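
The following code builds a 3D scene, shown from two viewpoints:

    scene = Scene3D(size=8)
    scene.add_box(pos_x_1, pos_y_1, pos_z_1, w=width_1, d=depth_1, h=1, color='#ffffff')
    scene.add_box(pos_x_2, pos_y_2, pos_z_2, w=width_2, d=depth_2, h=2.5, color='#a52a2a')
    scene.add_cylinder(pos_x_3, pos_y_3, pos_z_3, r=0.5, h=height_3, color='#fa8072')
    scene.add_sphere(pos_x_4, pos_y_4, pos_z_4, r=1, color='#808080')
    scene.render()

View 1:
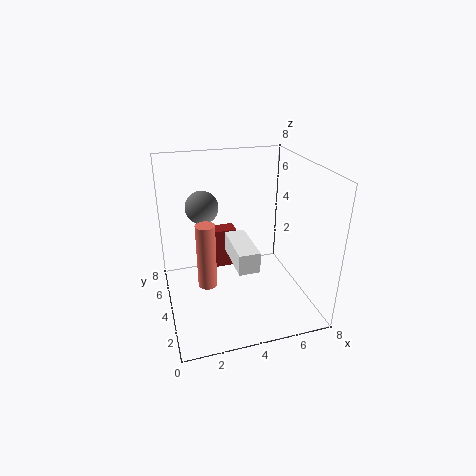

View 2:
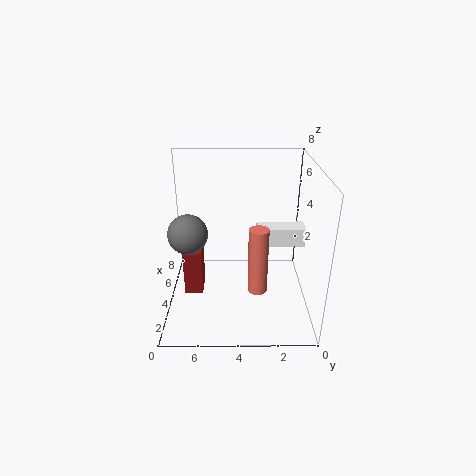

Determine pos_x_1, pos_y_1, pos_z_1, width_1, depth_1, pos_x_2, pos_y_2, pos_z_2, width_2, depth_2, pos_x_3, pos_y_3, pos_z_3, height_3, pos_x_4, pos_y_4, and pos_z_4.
pos_x_1 = 3; pos_y_1 = 0.5; pos_z_1 = 4; width_1 = 1; depth_1 = 2.5; pos_x_2 = 3; pos_y_2 = 6; pos_z_2 = 1; width_2 = 1.5; depth_2 = 1; pos_x_3 = 2; pos_y_3 = 3; pos_z_3 = 2; height_3 = 3.5; pos_x_4 = 2.5; pos_y_4 = 6.5; pos_z_4 = 5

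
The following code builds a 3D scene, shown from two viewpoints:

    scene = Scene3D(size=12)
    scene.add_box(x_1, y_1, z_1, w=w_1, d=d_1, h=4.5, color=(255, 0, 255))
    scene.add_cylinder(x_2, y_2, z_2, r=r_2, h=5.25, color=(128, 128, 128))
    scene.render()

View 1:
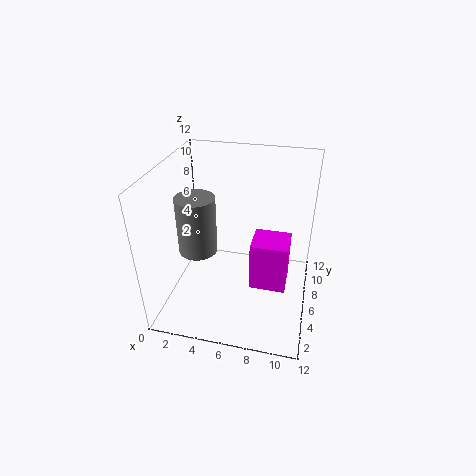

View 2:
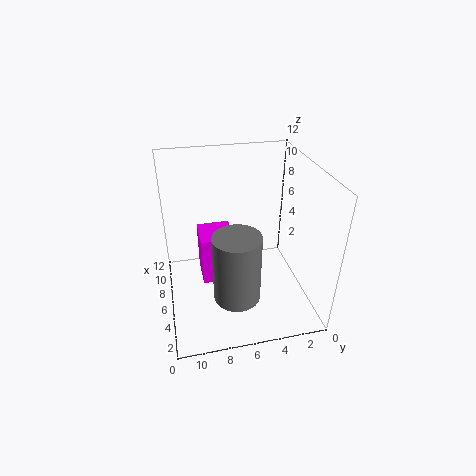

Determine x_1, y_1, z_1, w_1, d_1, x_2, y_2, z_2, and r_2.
x_1 = 7
y_1 = 6
z_1 = 0.75
w_1 = 3.25
d_1 = 3
x_2 = 2
y_2 = 7
z_2 = 3.5
r_2 = 1.75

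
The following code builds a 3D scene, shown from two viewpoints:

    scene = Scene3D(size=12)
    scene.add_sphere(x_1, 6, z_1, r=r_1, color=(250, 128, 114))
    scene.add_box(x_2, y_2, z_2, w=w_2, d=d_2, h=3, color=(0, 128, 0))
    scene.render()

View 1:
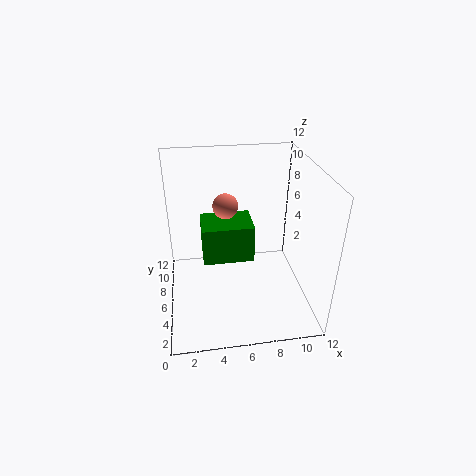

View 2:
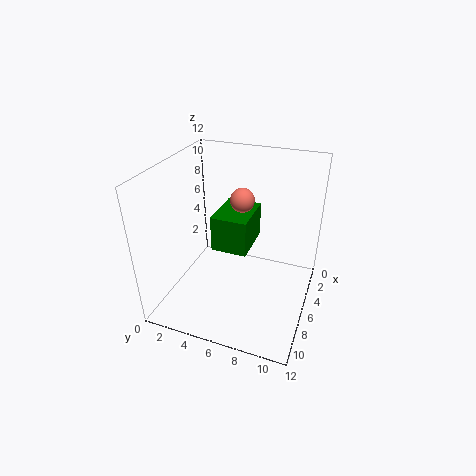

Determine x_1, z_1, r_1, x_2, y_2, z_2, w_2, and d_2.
x_1 = 5; z_1 = 9; r_1 = 1; x_2 = 3; y_2 = 4; z_2 = 5; w_2 = 4; d_2 = 3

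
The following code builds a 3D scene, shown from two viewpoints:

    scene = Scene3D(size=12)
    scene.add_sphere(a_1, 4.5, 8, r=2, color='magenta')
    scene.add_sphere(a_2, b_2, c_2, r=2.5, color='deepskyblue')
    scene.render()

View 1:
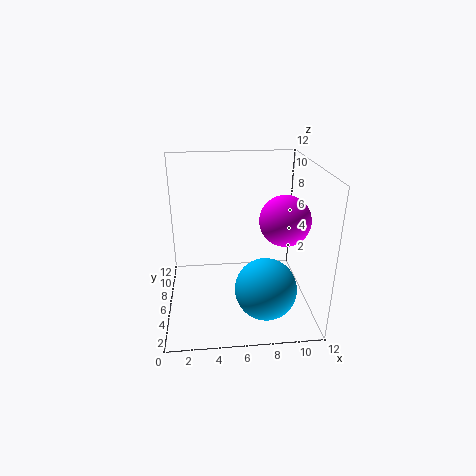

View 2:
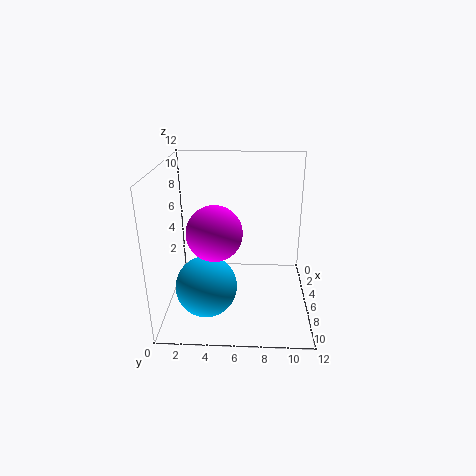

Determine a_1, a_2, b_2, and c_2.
a_1 = 9.5; a_2 = 8; b_2 = 3.5; c_2 = 2.5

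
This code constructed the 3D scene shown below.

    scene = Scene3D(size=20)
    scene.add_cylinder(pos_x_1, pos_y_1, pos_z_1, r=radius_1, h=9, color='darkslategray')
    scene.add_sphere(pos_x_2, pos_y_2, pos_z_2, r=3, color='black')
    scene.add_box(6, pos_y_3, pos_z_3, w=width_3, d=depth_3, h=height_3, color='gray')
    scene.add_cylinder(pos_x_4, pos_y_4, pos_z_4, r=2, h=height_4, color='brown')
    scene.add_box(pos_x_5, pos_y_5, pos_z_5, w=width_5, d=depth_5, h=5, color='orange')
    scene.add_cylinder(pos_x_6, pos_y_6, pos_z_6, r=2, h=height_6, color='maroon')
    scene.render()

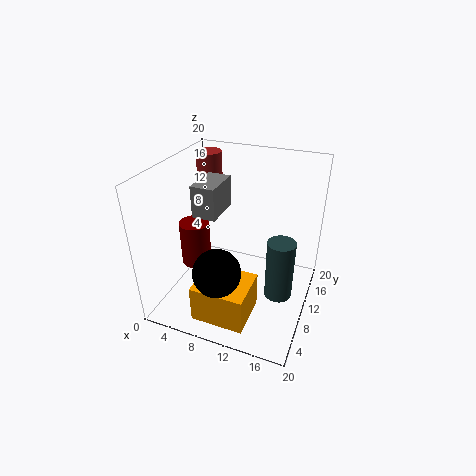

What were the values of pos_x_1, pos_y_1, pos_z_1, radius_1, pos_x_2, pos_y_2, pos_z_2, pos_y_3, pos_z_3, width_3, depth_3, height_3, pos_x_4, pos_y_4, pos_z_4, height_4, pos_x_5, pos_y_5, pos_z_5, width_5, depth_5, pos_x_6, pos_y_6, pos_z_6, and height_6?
pos_x_1 = 16
pos_y_1 = 11
pos_z_1 = 1
radius_1 = 2
pos_x_2 = 10
pos_y_2 = 3
pos_z_2 = 9
pos_y_3 = 5
pos_z_3 = 15
width_3 = 3
depth_3 = 5
height_3 = 4
pos_x_4 = 2
pos_y_4 = 18
pos_z_4 = 12
height_4 = 7
pos_x_5 = 7
pos_y_5 = 1
pos_z_5 = 2
width_5 = 7
depth_5 = 6
pos_x_6 = 5
pos_y_6 = 7
pos_z_6 = 7
height_6 = 6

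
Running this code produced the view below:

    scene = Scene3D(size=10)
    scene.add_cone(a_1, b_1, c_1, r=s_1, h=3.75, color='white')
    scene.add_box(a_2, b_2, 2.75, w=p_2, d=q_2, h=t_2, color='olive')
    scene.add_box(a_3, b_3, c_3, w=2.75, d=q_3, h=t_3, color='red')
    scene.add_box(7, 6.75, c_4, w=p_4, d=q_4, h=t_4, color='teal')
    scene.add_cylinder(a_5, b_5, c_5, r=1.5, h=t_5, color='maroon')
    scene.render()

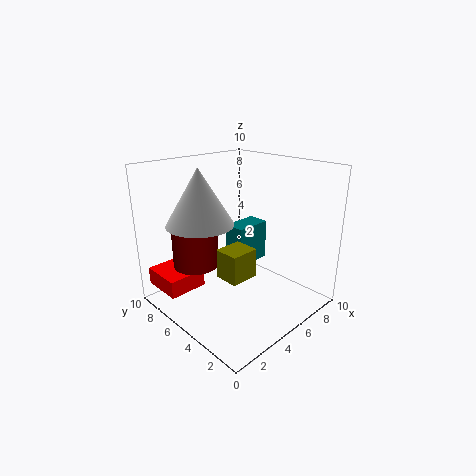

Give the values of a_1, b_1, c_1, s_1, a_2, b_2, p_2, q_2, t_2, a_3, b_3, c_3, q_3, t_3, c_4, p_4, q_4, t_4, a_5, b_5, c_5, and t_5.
a_1 = 2.75, b_1 = 6.25, c_1 = 6.25, s_1 = 2.25, a_2 = 3, b_2 = 3.25, p_2 = 2, q_2 = 1.75, t_2 = 2, a_3 = 0.5, b_3 = 6.75, c_3 = 1.25, q_3 = 3, t_3 = 1.25, c_4 = 1.25, p_4 = 3, q_4 = 1.75, t_4 = 3.25, a_5 = 2.25, b_5 = 6.25, c_5 = 3.5, t_5 = 2.75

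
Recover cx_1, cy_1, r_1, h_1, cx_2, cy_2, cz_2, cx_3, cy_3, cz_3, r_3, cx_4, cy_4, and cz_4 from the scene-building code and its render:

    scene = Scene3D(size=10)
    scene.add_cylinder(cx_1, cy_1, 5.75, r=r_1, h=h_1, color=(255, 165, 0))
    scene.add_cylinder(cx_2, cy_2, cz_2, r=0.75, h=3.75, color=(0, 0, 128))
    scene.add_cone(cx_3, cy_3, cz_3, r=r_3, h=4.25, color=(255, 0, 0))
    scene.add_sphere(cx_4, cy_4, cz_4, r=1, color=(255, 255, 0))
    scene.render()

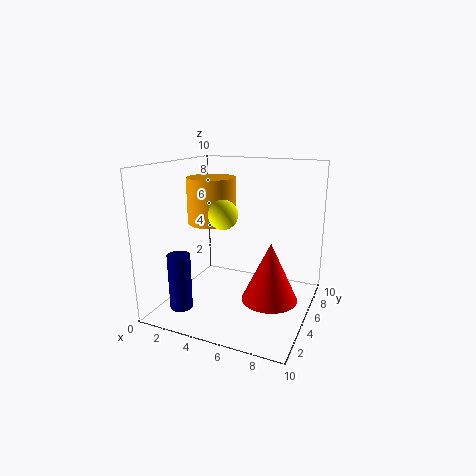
cx_1 = 2.75; cy_1 = 5.5; r_1 = 1.75; h_1 = 3.25; cx_2 = 2.25; cy_2 = 1.75; cz_2 = 0.75; cx_3 = 7.25; cy_3 = 5.5; cz_3 = 0.5; r_3 = 2; cx_4 = 4.25; cy_4 = 4.25; cz_4 = 6.75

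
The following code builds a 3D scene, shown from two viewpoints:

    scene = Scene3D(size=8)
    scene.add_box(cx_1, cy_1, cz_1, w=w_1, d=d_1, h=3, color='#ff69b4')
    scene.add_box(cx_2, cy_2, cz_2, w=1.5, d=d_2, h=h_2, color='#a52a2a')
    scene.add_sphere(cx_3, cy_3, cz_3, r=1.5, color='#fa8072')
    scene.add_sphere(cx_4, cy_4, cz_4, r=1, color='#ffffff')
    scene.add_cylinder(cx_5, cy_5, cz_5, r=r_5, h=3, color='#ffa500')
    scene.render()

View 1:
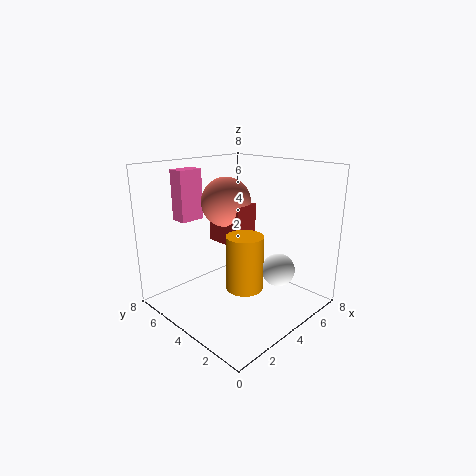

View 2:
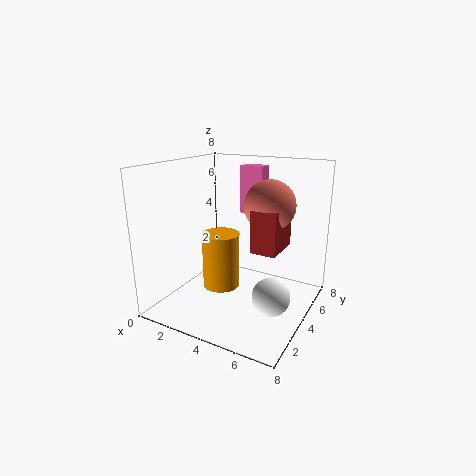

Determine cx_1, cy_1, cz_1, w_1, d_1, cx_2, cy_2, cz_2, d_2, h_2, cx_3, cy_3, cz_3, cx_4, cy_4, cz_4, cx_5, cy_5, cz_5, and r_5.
cx_1 = 2.5
cy_1 = 7
cz_1 = 4.5
w_1 = 1.5
d_1 = 1
cx_2 = 4.5
cy_2 = 4.5
cz_2 = 3
d_2 = 2.5
h_2 = 2.5
cx_3 = 5
cy_3 = 6
cz_3 = 5.5
cx_4 = 6.5
cy_4 = 3
cz_4 = 1.5
cx_5 = 3.5
cy_5 = 3
cz_5 = 1.5
r_5 = 1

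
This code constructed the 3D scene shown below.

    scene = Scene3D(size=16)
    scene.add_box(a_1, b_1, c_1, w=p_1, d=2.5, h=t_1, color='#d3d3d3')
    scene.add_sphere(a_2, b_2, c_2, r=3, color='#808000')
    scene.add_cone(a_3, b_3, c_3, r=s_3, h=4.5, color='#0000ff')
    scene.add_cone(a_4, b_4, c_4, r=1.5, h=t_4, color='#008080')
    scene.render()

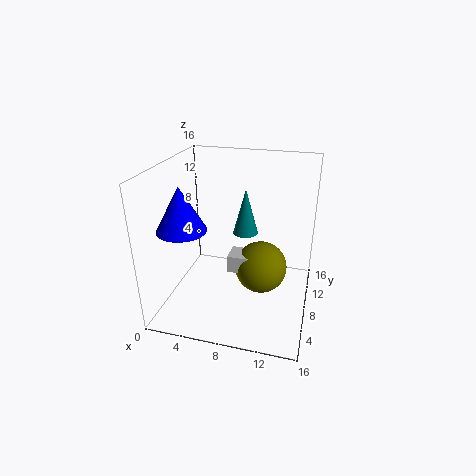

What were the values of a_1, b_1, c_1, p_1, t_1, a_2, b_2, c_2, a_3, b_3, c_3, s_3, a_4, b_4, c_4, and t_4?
a_1 = 7; b_1 = 7; c_1 = 4; p_1 = 2.5; t_1 = 2; a_2 = 10.5; b_2 = 9; c_2 = 4; a_3 = 3.5; b_3 = 3.5; c_3 = 10.5; s_3 = 2.5; a_4 = 8; b_4 = 11.5; c_4 = 7; t_4 = 5.5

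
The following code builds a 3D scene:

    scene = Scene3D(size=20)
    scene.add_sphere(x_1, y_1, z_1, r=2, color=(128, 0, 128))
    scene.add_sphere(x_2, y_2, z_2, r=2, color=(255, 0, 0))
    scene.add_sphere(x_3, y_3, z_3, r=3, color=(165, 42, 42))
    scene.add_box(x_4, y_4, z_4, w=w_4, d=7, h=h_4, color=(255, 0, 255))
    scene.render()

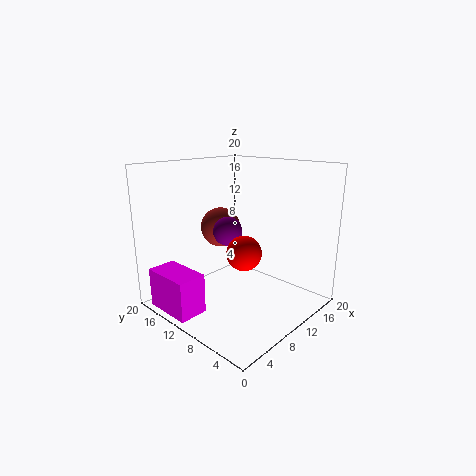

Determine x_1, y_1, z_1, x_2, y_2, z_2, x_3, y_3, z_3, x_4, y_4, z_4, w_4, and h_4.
x_1 = 9
y_1 = 11
z_1 = 11
x_2 = 4.5
y_2 = 4
z_2 = 11
x_3 = 12
y_3 = 15.5
z_3 = 10
x_4 = 0.5
y_4 = 11
z_4 = 0.5
w_4 = 4
h_4 = 5.5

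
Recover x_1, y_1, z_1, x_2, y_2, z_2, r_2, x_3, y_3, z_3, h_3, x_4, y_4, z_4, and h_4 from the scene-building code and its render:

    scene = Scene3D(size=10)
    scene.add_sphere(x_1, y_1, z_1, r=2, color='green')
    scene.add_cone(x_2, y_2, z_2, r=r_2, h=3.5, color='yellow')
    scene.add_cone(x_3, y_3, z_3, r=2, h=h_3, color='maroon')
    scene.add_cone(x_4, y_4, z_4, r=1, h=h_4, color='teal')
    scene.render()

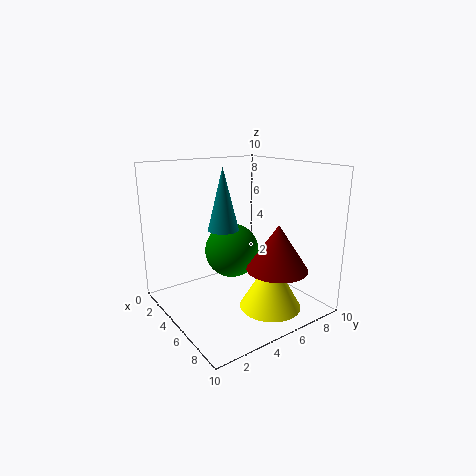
x_1 = 3.5
y_1 = 5.5
z_1 = 3.5
x_2 = 8
y_2 = 5.5
z_2 = 1
r_2 = 2
x_3 = 8
y_3 = 6
z_3 = 3.5
h_3 = 3
x_4 = 5.5
y_4 = 3.5
z_4 = 6
h_4 = 4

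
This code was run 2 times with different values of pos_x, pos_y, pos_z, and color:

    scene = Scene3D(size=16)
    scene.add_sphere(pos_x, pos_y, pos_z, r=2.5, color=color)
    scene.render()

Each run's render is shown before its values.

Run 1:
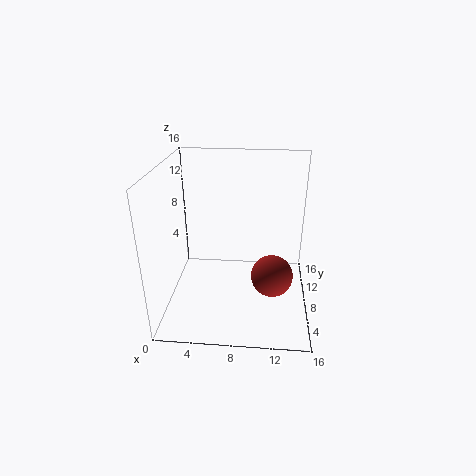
pos_x = 12
pos_y = 9
pos_z = 2.5
color = 'brown'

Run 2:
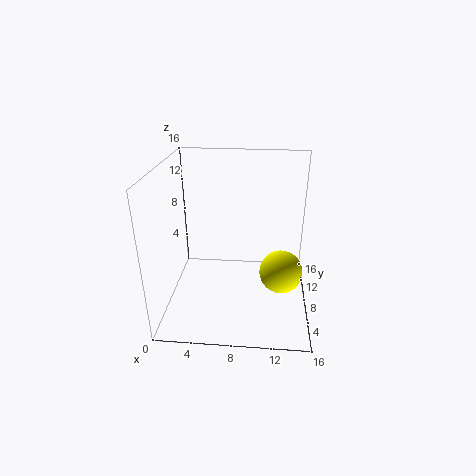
pos_x = 13
pos_y = 8.5
pos_z = 3.5
color = 'yellow'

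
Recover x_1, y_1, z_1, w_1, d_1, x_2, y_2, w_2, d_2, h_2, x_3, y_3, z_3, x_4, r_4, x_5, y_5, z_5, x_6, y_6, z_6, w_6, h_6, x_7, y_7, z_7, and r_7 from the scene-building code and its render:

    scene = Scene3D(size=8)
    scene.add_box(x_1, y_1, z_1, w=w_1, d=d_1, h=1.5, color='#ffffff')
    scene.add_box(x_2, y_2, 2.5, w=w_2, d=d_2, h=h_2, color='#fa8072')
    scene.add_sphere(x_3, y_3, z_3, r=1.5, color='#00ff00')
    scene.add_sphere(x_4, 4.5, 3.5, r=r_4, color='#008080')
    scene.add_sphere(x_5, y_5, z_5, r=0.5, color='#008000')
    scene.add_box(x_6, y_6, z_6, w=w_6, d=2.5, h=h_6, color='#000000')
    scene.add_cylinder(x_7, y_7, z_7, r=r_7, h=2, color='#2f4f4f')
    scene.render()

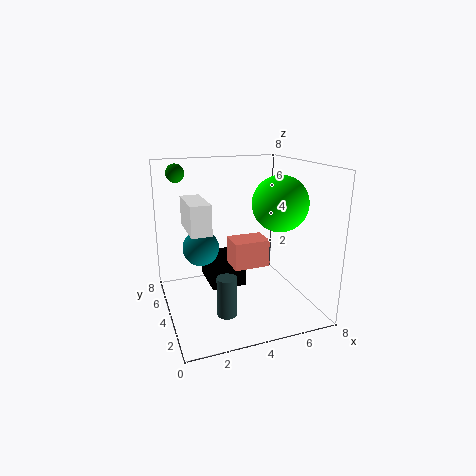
x_1 = 1; y_1 = 2; z_1 = 5; w_1 = 1; d_1 = 2.5; x_2 = 3.5; y_2 = 3; w_2 = 2; d_2 = 1.5; h_2 = 1.5; x_3 = 6; y_3 = 3; z_3 = 6; x_4 = 2; r_4 = 1; x_5 = 1; y_5 = 5.5; z_5 = 7.5; x_6 = 2.5; y_6 = 4; z_6 = 1; w_6 = 2; h_6 = 1.5; x_7 = 2.5; y_7 = 1.5; z_7 = 1; r_7 = 0.5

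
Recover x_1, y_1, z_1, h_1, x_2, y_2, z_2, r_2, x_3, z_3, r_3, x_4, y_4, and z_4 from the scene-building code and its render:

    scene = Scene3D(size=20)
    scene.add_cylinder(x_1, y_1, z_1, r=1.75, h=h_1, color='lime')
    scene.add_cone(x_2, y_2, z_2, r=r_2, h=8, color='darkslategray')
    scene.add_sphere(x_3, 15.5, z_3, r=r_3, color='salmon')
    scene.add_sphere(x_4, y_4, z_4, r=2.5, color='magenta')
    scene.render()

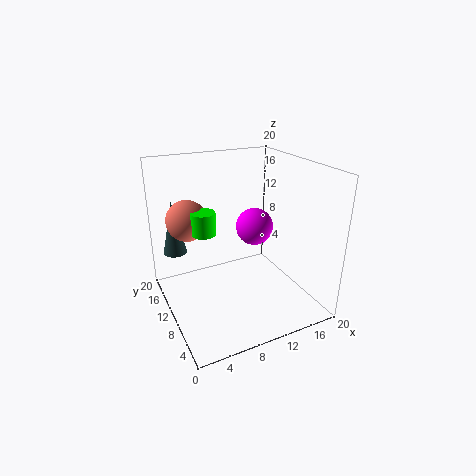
x_1 = 6, y_1 = 12.75, z_1 = 10.25, h_1 = 3.25, x_2 = 2.75, y_2 = 16.75, z_2 = 6.25, r_2 = 1.75, x_3 = 4.5, z_3 = 11.5, r_3 = 3, x_4 = 12, y_4 = 9, z_4 = 11.75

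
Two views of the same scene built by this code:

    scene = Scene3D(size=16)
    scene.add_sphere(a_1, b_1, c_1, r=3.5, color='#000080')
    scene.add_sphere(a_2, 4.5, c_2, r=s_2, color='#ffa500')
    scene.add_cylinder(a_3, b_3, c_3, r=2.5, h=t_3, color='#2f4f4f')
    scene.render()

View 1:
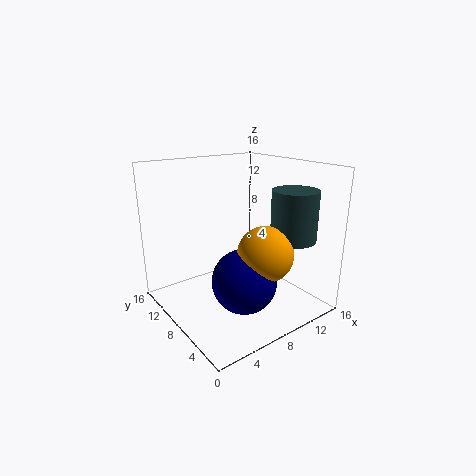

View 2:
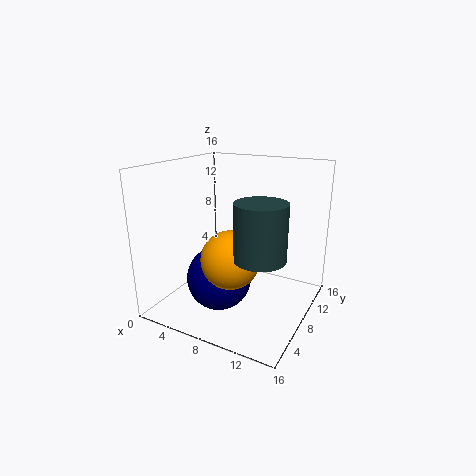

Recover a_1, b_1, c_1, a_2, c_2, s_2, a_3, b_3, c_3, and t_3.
a_1 = 7; b_1 = 5.5; c_1 = 4; a_2 = 9; c_2 = 7; s_2 = 3; a_3 = 12.5; b_3 = 4; c_3 = 8; t_3 = 5.5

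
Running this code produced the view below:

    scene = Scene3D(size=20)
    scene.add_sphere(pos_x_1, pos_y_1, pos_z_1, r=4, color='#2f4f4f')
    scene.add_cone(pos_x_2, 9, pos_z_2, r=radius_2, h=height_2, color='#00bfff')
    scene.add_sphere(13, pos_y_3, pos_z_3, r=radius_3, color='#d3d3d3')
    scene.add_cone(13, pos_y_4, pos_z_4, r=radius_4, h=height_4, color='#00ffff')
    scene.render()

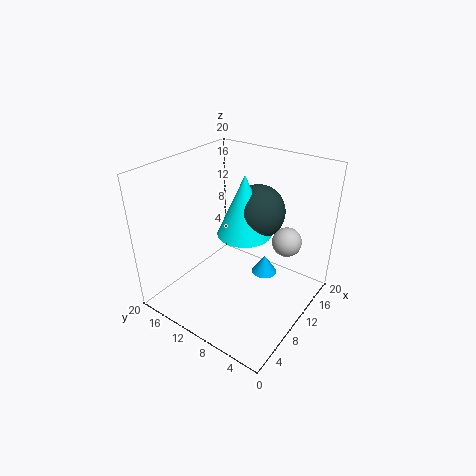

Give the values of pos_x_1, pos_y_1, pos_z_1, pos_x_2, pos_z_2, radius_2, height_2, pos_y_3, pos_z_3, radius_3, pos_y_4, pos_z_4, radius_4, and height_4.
pos_x_1 = 15, pos_y_1 = 10, pos_z_1 = 12, pos_x_2 = 16, pos_z_2 = 1, radius_2 = 2, height_2 = 3, pos_y_3 = 4, pos_z_3 = 10, radius_3 = 2, pos_y_4 = 11, pos_z_4 = 9, radius_4 = 4, height_4 = 9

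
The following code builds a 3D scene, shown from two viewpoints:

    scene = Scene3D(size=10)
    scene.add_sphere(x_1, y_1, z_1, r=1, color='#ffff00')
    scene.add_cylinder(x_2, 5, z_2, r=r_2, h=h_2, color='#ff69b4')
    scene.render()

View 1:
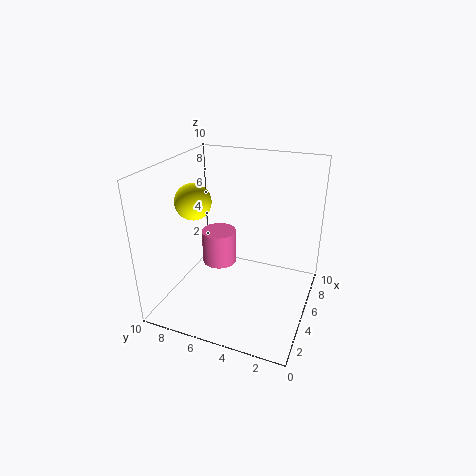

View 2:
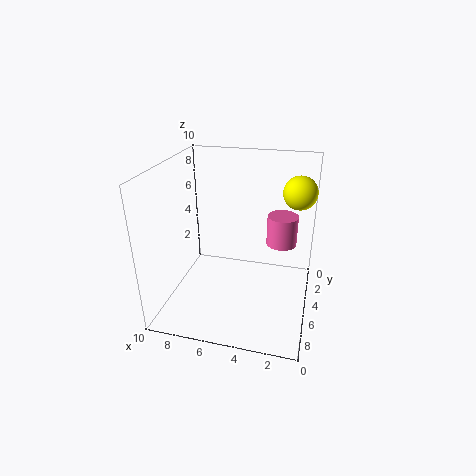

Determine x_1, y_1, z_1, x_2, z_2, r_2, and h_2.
x_1 = 1
y_1 = 6
z_1 = 9
x_2 = 2
z_2 = 5
r_2 = 1
h_2 = 2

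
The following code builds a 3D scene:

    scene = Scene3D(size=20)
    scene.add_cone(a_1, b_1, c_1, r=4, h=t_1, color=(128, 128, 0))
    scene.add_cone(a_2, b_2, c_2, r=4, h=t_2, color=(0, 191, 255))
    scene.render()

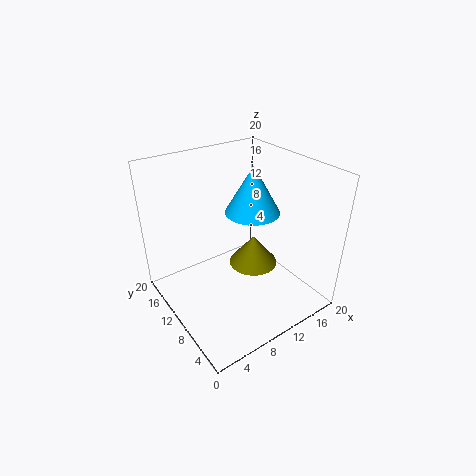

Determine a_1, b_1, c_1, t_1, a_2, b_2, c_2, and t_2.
a_1 = 16
b_1 = 14
c_1 = 1
t_1 = 5
a_2 = 14
b_2 = 12
c_2 = 12
t_2 = 7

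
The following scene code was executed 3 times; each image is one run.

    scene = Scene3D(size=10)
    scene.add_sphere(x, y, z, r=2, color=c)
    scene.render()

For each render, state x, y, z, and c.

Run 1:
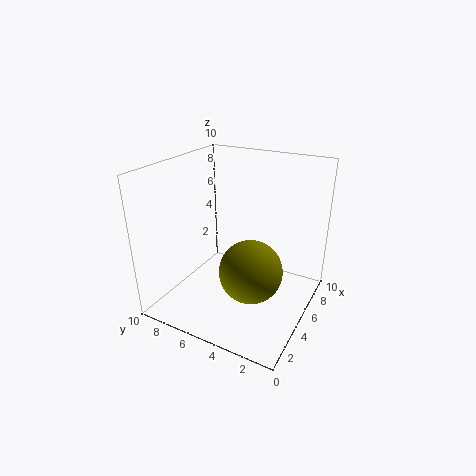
x = 3; y = 3; z = 4; c = 'olive'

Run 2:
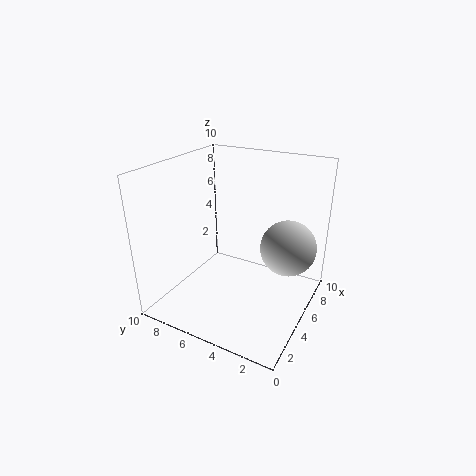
x = 7; y = 2; z = 4; c = 'lightgray'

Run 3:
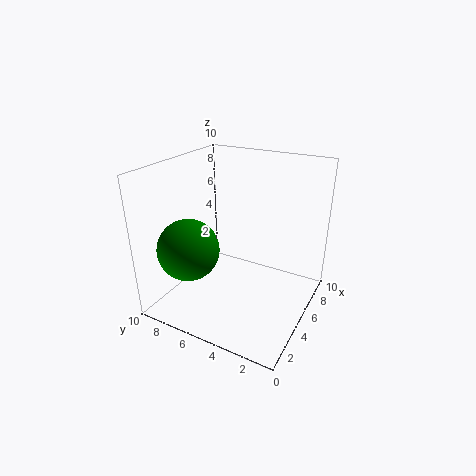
x = 2; y = 7; z = 5; c = 'green'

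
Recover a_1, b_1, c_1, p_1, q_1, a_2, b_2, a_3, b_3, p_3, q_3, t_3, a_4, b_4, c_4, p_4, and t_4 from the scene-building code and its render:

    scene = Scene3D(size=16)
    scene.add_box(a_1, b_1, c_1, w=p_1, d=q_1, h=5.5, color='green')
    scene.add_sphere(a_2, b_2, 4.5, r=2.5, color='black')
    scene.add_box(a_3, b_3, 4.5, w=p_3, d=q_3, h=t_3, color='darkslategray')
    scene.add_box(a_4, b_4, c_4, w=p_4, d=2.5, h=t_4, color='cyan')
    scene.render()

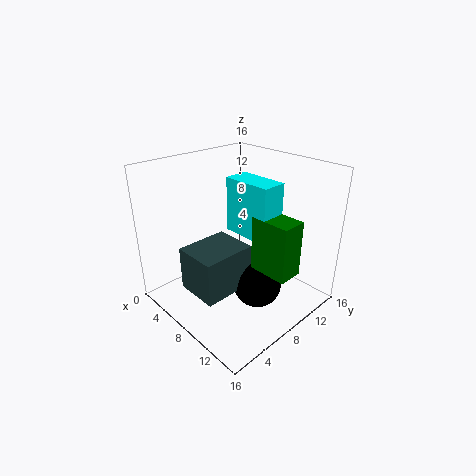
a_1 = 12; b_1 = 6; c_1 = 7; p_1 = 4; q_1 = 2.5; a_2 = 12; b_2 = 7; a_3 = 7; b_3 = 1; p_3 = 4.5; q_3 = 5.5; t_3 = 4.5; a_4 = 8.5; b_4 = 6; c_4 = 10; p_4 = 5; t_4 = 5.5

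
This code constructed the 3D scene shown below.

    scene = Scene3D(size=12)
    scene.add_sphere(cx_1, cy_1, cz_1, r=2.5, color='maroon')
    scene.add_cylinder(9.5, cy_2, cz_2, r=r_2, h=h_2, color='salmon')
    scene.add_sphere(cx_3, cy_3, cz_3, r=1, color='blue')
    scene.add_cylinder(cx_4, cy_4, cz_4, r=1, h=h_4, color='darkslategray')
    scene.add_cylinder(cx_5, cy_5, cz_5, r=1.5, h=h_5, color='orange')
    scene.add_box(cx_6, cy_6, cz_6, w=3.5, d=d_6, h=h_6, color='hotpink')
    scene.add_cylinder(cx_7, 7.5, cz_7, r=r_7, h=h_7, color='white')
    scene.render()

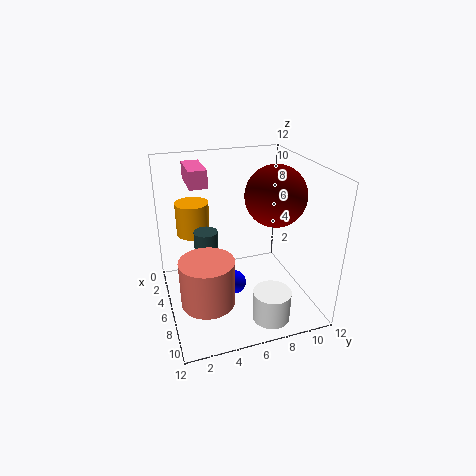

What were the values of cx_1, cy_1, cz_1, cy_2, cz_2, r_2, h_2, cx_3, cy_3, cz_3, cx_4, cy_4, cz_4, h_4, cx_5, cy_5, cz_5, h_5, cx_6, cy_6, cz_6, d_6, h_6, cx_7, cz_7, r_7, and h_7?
cx_1 = 6.5; cy_1 = 9; cz_1 = 9.5; cy_2 = 2.5; cz_2 = 3; r_2 = 2; h_2 = 3.5; cx_3 = 6.5; cy_3 = 5.5; cz_3 = 2; cx_4 = 5; cy_4 = 3.5; cz_4 = 4.5; h_4 = 2; cx_5 = 2; cy_5 = 3; cz_5 = 5; h_5 = 3; cx_6 = 1; cy_6 = 2.5; cz_6 = 10; d_6 = 1.5; h_6 = 1.5; cx_7 = 10; cz_7 = 0.5; r_7 = 1.5; h_7 = 2.5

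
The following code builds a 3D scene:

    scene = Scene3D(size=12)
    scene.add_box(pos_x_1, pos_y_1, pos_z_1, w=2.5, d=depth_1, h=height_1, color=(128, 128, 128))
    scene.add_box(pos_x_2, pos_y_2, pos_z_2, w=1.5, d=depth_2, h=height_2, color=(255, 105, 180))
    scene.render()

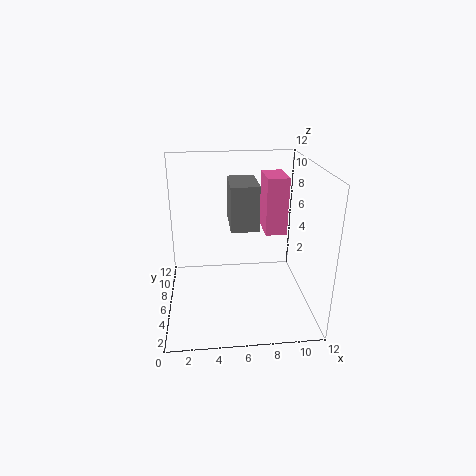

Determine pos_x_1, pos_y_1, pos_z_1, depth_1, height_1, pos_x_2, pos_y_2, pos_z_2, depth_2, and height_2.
pos_x_1 = 5.5; pos_y_1 = 7; pos_z_1 = 6; depth_1 = 4; height_1 = 4; pos_x_2 = 7.5; pos_y_2 = 2; pos_z_2 = 8; depth_2 = 2.5; height_2 = 4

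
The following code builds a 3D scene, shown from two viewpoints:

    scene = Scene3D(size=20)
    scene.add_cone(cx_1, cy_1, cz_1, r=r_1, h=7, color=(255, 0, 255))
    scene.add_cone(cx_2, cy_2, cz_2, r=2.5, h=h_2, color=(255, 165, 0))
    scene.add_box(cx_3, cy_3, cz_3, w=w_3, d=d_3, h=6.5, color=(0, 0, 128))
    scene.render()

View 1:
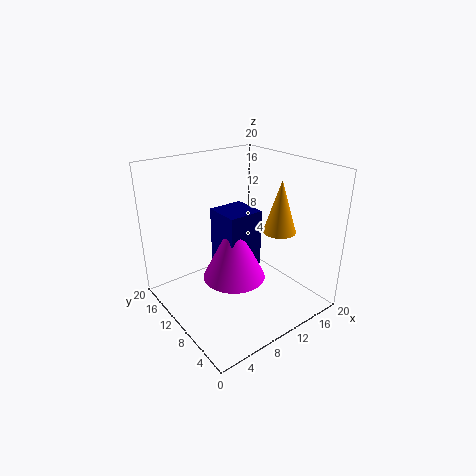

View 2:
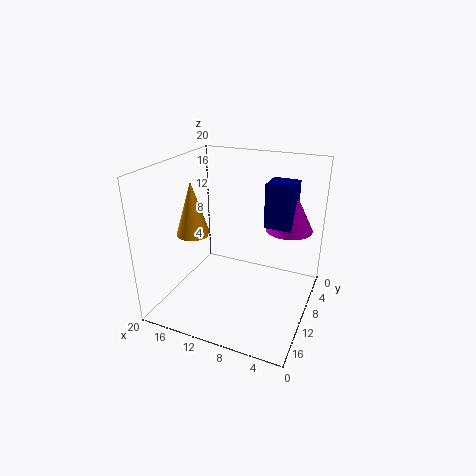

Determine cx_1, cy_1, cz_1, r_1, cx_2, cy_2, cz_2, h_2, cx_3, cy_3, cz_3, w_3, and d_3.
cx_1 = 4.5; cy_1 = 3.5; cz_1 = 9.5; r_1 = 3.5; cx_2 = 17.5; cy_2 = 9.5; cz_2 = 9; h_2 = 8; cx_3 = 3.5; cy_3 = 2.5; cz_3 = 10.5; w_3 = 4; d_3 = 4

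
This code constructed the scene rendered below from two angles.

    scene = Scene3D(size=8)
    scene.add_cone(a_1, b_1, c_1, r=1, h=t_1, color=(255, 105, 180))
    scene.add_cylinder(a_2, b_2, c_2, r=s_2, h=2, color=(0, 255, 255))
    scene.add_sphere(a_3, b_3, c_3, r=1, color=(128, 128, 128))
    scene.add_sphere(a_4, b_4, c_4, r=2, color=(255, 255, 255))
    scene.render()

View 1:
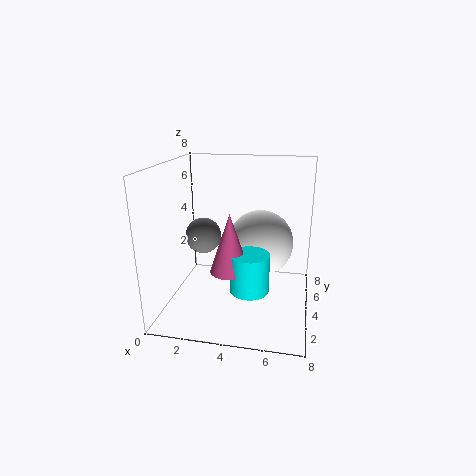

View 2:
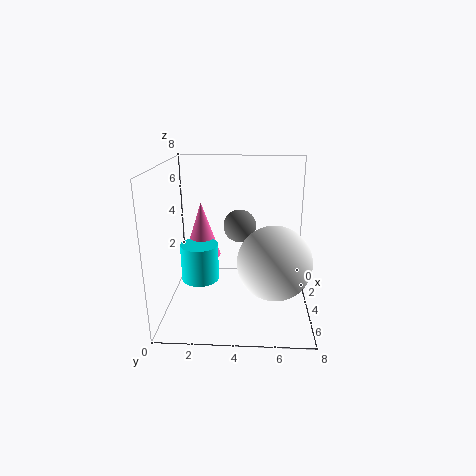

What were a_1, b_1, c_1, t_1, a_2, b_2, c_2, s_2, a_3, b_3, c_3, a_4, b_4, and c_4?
a_1 = 4; b_1 = 2; c_1 = 3; t_1 = 3; a_2 = 5; b_2 = 2; c_2 = 2; s_2 = 1; a_3 = 2; b_3 = 4; c_3 = 4; a_4 = 5; b_4 = 6; c_4 = 3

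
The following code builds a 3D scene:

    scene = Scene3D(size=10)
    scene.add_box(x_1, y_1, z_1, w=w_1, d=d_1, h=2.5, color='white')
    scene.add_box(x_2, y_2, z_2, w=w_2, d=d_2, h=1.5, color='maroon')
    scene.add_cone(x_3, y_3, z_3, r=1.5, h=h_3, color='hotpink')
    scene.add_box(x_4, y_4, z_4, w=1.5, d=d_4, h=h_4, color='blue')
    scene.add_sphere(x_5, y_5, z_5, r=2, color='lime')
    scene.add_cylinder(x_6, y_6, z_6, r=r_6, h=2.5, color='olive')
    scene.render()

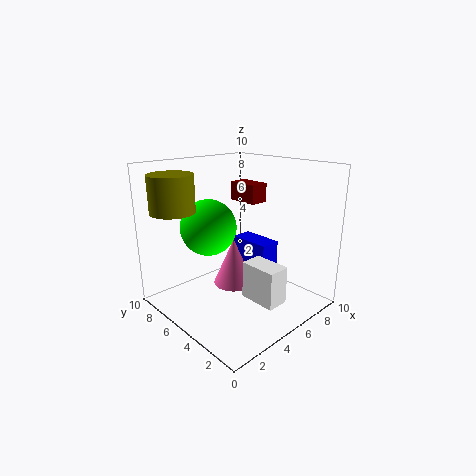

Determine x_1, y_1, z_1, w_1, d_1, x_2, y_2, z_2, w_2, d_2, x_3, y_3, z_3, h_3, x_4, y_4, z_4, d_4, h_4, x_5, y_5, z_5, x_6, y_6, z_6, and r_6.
x_1 = 4, y_1 = 1, z_1 = 1.5, w_1 = 1.5, d_1 = 2.5, x_2 = 8, y_2 = 6.5, z_2 = 6.5, w_2 = 1.5, d_2 = 2.5, x_3 = 5.5, y_3 = 6, z_3 = 1, h_3 = 3.5, x_4 = 6, y_4 = 3.5, z_4 = 0.5, d_4 = 3, h_4 = 4, x_5 = 4, y_5 = 7, z_5 = 5.5, x_6 = 1.5, y_6 = 7.5, z_6 = 7, r_6 = 1.5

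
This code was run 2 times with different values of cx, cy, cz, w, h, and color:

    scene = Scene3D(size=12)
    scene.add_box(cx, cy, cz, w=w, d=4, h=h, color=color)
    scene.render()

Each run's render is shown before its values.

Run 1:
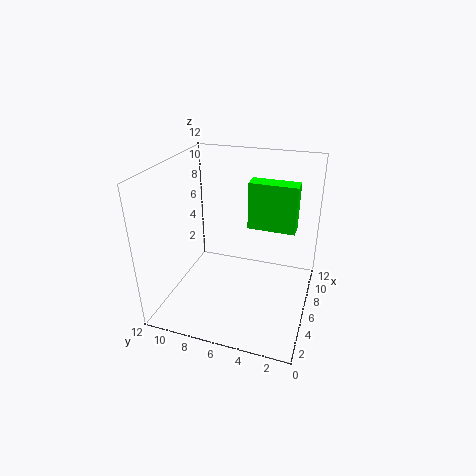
cx = 7, cy = 1.5, cz = 6.5, w = 1.5, h = 4, color = 'lime'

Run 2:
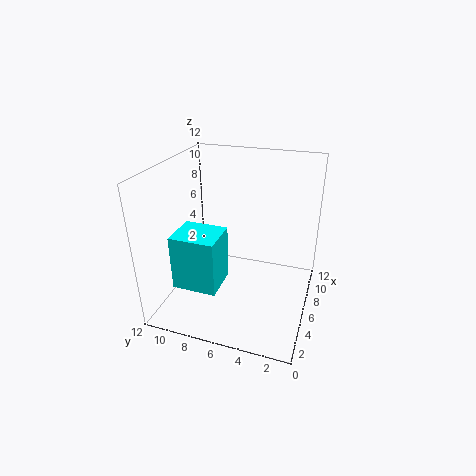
cx = 4, cy = 7.5, cz = 1, w = 3.5, h = 5, color = 'cyan'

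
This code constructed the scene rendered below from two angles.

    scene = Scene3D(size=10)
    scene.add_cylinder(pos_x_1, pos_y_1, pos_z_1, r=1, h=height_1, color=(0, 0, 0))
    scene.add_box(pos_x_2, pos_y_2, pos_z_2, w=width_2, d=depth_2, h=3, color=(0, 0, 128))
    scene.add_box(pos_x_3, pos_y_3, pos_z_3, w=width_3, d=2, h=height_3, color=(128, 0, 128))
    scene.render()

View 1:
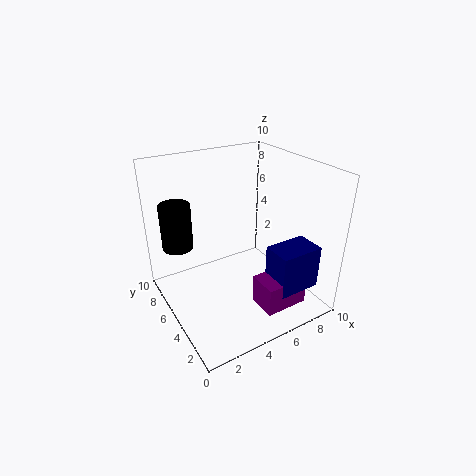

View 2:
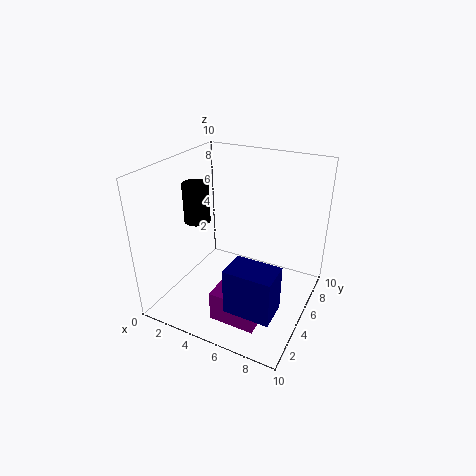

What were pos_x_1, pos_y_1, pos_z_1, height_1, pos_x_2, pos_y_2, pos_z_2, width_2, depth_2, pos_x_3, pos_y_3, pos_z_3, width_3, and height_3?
pos_x_1 = 1, pos_y_1 = 6, pos_z_1 = 5, height_1 = 3, pos_x_2 = 6, pos_y_2 = 1, pos_z_2 = 2, width_2 = 3, depth_2 = 2, pos_x_3 = 5, pos_y_3 = 1, pos_z_3 = 1, width_3 = 3, height_3 = 2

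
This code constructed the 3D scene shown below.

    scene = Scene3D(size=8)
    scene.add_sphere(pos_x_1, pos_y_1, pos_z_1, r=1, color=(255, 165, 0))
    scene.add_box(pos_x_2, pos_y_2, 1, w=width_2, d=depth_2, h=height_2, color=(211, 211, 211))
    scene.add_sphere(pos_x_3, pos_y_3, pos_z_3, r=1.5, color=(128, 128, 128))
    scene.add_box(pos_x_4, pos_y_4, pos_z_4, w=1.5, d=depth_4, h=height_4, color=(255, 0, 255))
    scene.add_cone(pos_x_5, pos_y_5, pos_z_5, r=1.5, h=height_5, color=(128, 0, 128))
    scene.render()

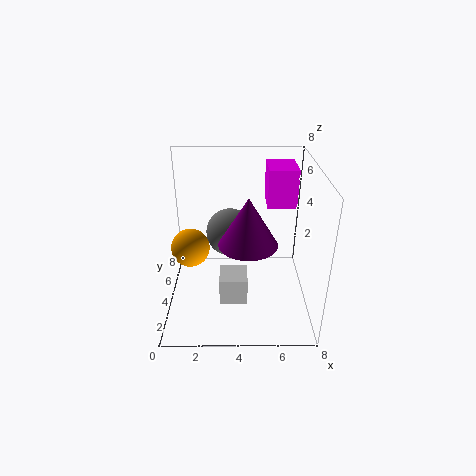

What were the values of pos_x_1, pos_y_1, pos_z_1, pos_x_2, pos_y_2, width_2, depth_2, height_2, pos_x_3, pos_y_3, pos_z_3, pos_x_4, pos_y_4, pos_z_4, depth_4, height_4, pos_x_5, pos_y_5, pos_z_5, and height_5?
pos_x_1 = 1.5; pos_y_1 = 3; pos_z_1 = 4; pos_x_2 = 3; pos_y_2 = 2; width_2 = 1.5; depth_2 = 1.5; height_2 = 1.5; pos_x_3 = 3.5; pos_y_3 = 6.5; pos_z_3 = 3; pos_x_4 = 5.5; pos_y_4 = 3.5; pos_z_4 = 6; depth_4 = 2; height_4 = 2; pos_x_5 = 4.5; pos_y_5 = 2.5; pos_z_5 = 4.5; height_5 = 2.5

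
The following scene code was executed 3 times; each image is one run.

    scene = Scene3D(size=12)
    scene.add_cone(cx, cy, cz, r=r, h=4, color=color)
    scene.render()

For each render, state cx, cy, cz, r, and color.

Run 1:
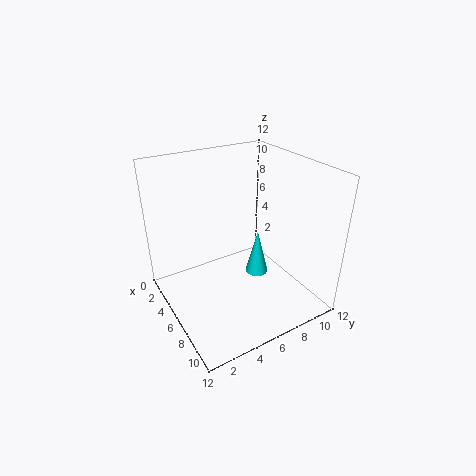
cx = 6
cy = 8
cz = 2
r = 1
color = 'cyan'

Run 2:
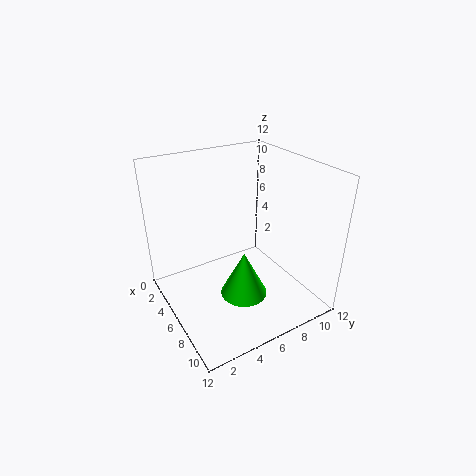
cx = 7
cy = 6
cz = 1
r = 2
color = 'lime'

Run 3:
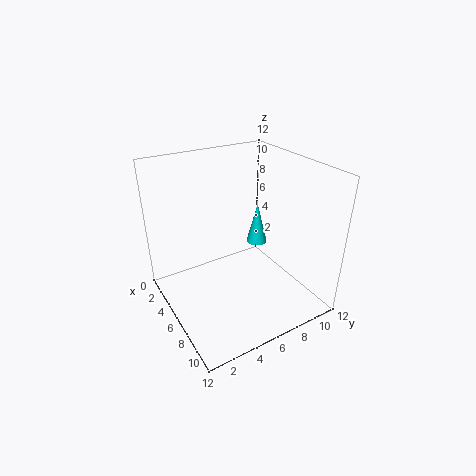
cx = 3
cy = 10
cz = 3
r = 1
color = 'cyan'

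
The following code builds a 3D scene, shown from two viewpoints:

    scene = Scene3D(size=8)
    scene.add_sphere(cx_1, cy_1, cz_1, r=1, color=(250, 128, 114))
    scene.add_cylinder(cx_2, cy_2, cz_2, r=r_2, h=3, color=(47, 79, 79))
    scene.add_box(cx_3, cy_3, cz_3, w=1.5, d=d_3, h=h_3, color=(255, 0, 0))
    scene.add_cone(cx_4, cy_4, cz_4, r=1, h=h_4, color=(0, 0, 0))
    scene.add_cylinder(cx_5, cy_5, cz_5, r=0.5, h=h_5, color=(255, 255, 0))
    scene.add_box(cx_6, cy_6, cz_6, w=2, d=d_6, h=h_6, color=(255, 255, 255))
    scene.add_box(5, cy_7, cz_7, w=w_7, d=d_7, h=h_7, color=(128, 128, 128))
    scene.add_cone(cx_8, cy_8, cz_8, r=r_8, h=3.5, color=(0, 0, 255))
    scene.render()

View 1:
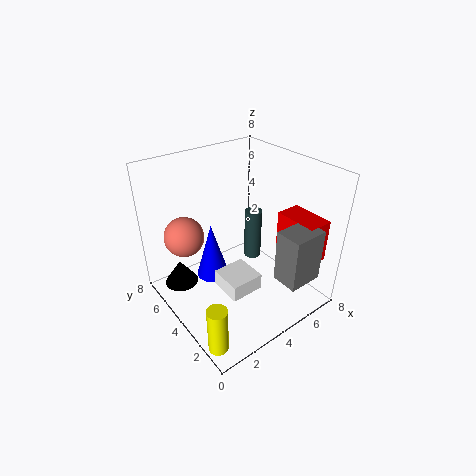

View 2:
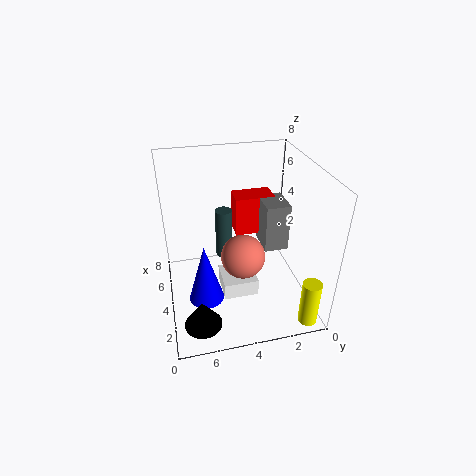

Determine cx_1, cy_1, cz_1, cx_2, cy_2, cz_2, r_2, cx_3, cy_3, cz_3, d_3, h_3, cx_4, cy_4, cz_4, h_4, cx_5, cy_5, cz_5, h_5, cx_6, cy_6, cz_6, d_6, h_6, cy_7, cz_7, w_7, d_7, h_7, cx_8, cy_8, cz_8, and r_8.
cx_1 = 1; cy_1 = 4.5; cz_1 = 5; cx_2 = 5.5; cy_2 = 4.5; cz_2 = 2; r_2 = 0.5; cx_3 = 6.5; cy_3 = 1; cz_3 = 2.5; d_3 = 2.5; h_3 = 2.5; cx_4 = 1.5; cy_4 = 6.5; cz_4 = 0.5; h_4 = 1.5; cx_5 = 0.5; cy_5 = 1; cz_5 = 0.5; h_5 = 2.5; cx_6 = 3; cy_6 = 3; cz_6 = 0.5; d_6 = 2; h_6 = 1; cy_7 = 0.5; cz_7 = 2; w_7 = 2; d_7 = 1.5; h_7 = 3; cx_8 = 3.5; cy_8 = 6; cz_8 = 0.5; r_8 = 1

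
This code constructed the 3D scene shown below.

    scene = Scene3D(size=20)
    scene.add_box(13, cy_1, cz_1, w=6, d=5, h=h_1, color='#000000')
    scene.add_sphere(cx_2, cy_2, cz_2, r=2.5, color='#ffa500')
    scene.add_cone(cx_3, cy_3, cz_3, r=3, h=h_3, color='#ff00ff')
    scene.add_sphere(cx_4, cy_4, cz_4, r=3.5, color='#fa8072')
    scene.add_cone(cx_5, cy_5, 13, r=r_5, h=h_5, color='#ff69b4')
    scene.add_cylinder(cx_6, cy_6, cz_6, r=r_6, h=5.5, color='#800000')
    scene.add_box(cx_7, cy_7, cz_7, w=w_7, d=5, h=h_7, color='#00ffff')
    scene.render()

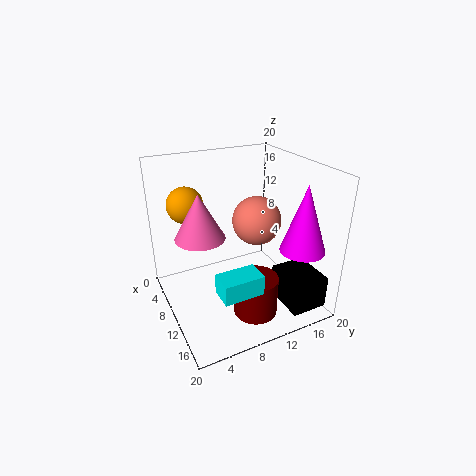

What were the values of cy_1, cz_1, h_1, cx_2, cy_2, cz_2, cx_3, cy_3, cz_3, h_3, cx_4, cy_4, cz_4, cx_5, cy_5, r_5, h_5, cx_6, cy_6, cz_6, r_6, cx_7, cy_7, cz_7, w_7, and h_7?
cy_1 = 14, cz_1 = 1.5, h_1 = 4.5, cx_2 = 6, cy_2 = 4, cz_2 = 14.5, cx_3 = 16, cy_3 = 16.5, cz_3 = 9.5, h_3 = 9, cx_4 = 9, cy_4 = 13.5, cz_4 = 11.5, cx_5 = 13, cy_5 = 3.5, r_5 = 3, h_5 = 5.5, cx_6 = 14.5, cy_6 = 10.5, cz_6 = 0.5, r_6 = 3, cx_7 = 16, cy_7 = 4, cz_7 = 7, w_7 = 3, h_7 = 2.5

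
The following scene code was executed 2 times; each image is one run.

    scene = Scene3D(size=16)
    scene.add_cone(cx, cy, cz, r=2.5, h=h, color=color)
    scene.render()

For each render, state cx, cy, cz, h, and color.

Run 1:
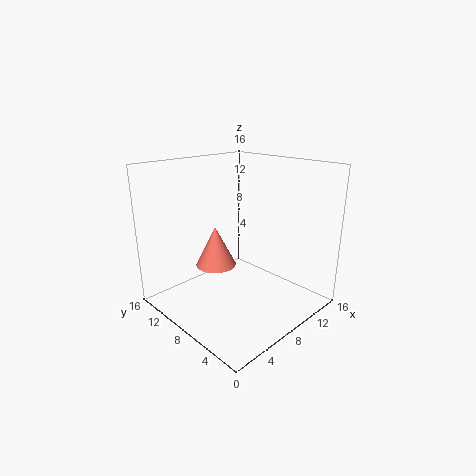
cx = 8.5; cy = 12.5; cz = 3; h = 5; color = 'salmon'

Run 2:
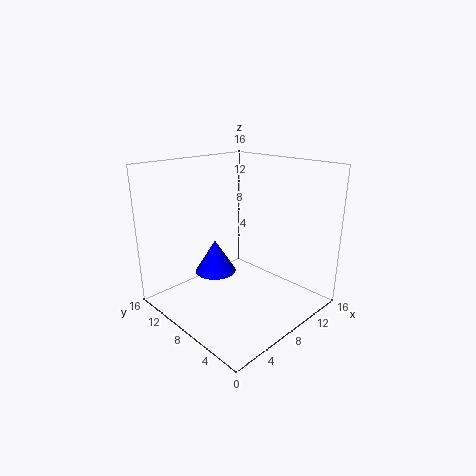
cx = 8; cy = 12; cz = 2.5; h = 4; color = 'blue'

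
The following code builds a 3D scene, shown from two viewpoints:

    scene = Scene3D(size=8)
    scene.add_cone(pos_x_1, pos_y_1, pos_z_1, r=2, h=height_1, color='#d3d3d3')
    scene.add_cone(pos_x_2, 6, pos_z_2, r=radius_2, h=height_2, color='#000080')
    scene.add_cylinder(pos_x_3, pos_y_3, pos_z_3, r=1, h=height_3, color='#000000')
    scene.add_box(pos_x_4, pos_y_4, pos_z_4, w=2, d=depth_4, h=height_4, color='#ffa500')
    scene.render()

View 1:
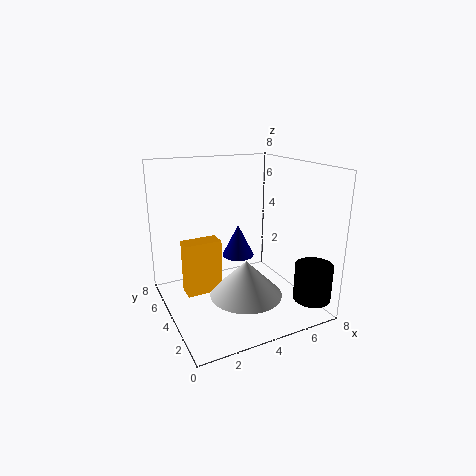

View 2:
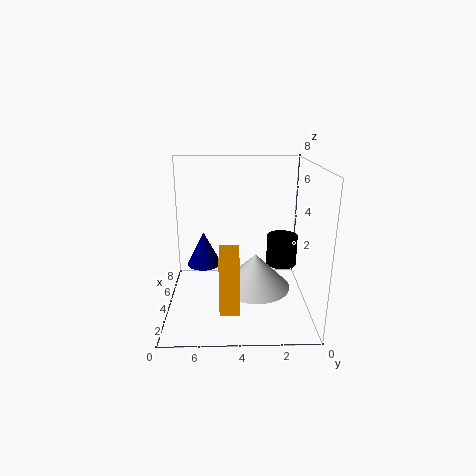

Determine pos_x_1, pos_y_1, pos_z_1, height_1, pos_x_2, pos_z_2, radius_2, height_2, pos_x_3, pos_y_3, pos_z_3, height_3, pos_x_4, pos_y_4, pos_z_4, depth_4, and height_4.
pos_x_1 = 4
pos_y_1 = 3
pos_z_1 = 1
height_1 = 2
pos_x_2 = 5
pos_z_2 = 2
radius_2 = 1
height_2 = 2
pos_x_3 = 7
pos_y_3 = 1
pos_z_3 = 1
height_3 = 2
pos_x_4 = 1
pos_y_4 = 4
pos_z_4 = 1
depth_4 = 1
height_4 = 3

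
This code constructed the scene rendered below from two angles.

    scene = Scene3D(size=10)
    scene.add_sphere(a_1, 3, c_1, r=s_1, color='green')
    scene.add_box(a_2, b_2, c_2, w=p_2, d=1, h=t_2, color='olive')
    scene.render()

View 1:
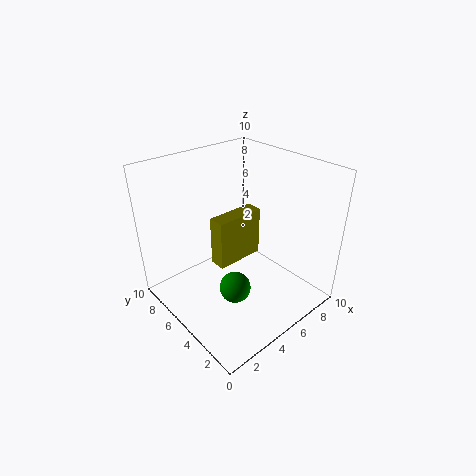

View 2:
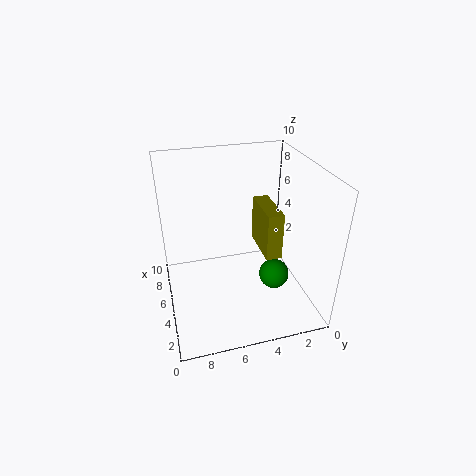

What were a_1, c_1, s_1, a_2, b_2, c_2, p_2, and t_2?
a_1 = 3
c_1 = 3
s_1 = 1
a_2 = 2
b_2 = 3
c_2 = 5
p_2 = 3
t_2 = 3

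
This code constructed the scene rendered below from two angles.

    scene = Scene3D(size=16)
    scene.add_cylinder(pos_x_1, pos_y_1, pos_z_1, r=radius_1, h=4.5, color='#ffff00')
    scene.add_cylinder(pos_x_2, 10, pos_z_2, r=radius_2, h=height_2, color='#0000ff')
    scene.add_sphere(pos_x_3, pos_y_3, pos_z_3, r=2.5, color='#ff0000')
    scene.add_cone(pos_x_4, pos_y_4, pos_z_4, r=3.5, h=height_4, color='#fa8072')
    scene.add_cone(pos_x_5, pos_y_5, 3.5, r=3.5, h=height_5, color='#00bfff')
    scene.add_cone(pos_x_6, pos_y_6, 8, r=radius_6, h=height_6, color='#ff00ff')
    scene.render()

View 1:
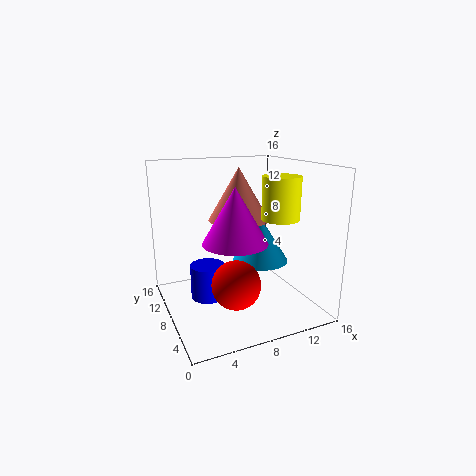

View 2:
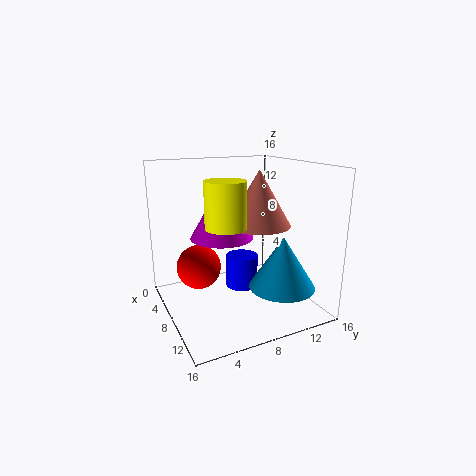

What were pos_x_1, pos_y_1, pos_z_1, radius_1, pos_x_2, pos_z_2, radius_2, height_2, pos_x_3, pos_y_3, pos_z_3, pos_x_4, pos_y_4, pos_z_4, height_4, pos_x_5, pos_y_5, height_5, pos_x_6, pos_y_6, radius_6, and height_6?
pos_x_1 = 11.5
pos_y_1 = 5
pos_z_1 = 10.5
radius_1 = 2
pos_x_2 = 5
pos_z_2 = 0.5
radius_2 = 2
height_2 = 4
pos_x_3 = 6
pos_y_3 = 4
pos_z_3 = 4.5
pos_x_4 = 9
pos_y_4 = 10
pos_z_4 = 9.5
height_4 = 6
pos_x_5 = 12.5
pos_y_5 = 11
height_5 = 5.5
pos_x_6 = 7
pos_y_6 = 6.5
radius_6 = 3.5
height_6 = 6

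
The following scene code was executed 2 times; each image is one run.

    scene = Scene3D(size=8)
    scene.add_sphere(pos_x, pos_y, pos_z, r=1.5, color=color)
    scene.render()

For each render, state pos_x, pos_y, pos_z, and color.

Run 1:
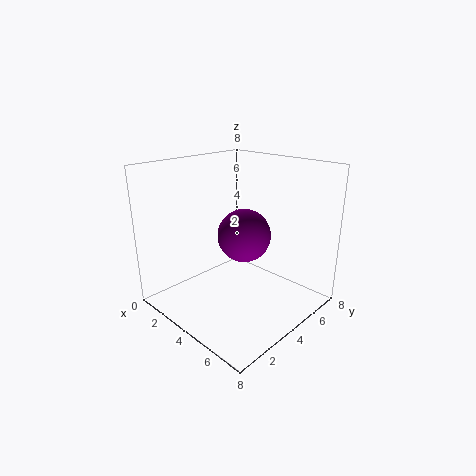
pos_x = 4, pos_y = 4.5, pos_z = 4, color = 'purple'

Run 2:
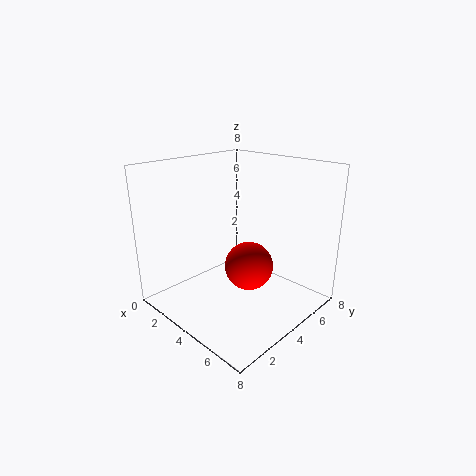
pos_x = 3.5, pos_y = 5.5, pos_z = 1.5, color = 'red'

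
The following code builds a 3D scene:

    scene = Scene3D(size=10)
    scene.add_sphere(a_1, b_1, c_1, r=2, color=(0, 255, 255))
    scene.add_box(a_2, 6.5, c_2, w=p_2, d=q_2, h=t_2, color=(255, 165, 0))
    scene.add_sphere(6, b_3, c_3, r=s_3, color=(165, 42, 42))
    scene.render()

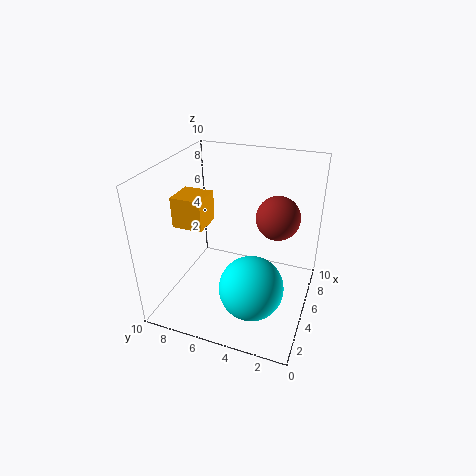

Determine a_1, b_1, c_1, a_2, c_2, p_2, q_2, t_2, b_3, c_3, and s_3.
a_1 = 2; b_1 = 3; c_1 = 3.5; a_2 = 2.5; c_2 = 6.5; p_2 = 2; q_2 = 2; t_2 = 2; b_3 = 2.5; c_3 = 6.5; s_3 = 1.5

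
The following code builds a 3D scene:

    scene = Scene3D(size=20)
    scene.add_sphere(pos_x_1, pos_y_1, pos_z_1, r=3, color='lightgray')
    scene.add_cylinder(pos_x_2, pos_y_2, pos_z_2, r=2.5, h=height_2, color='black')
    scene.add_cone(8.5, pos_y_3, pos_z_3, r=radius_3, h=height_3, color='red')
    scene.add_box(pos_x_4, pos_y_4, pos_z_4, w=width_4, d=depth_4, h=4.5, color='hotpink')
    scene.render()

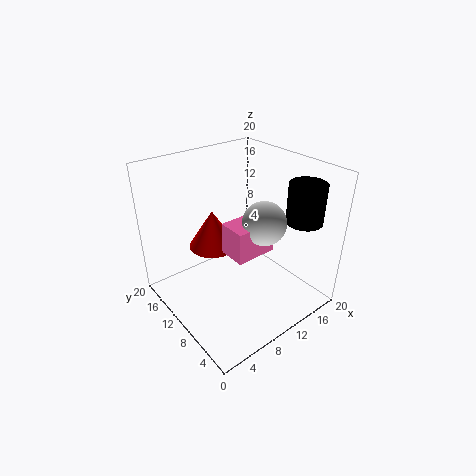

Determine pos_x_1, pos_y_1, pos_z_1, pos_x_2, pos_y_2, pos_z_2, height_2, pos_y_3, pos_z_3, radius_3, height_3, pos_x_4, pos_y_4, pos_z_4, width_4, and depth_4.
pos_x_1 = 12.5
pos_y_1 = 7.5
pos_z_1 = 12.5
pos_x_2 = 17
pos_y_2 = 4.5
pos_z_2 = 12.5
height_2 = 5.5
pos_y_3 = 14
pos_z_3 = 7.5
radius_3 = 3.5
height_3 = 5.5
pos_x_4 = 8
pos_y_4 = 7
pos_z_4 = 8
width_4 = 6
depth_4 = 4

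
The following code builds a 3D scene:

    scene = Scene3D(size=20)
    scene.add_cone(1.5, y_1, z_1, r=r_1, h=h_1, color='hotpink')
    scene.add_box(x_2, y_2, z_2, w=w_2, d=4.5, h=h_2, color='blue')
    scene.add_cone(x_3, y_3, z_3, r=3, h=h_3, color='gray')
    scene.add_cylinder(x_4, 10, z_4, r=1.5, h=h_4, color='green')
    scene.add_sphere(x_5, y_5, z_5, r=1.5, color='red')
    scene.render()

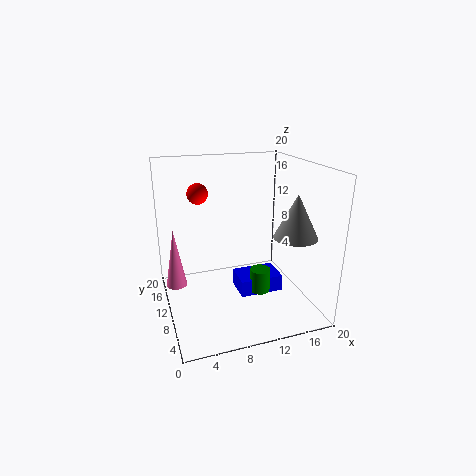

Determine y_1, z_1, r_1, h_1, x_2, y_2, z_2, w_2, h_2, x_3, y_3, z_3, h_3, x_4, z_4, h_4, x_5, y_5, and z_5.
y_1 = 13, z_1 = 2.5, r_1 = 1.5, h_1 = 8.5, x_2 = 10.5, y_2 = 9.5, z_2 = 0.5, w_2 = 6.5, h_2 = 2.5, x_3 = 17, y_3 = 6.5, z_3 = 10.5, h_3 = 6, x_4 = 13.5, z_4 = 1, h_4 = 3.5, x_5 = 5.5, y_5 = 14.5, z_5 = 15.5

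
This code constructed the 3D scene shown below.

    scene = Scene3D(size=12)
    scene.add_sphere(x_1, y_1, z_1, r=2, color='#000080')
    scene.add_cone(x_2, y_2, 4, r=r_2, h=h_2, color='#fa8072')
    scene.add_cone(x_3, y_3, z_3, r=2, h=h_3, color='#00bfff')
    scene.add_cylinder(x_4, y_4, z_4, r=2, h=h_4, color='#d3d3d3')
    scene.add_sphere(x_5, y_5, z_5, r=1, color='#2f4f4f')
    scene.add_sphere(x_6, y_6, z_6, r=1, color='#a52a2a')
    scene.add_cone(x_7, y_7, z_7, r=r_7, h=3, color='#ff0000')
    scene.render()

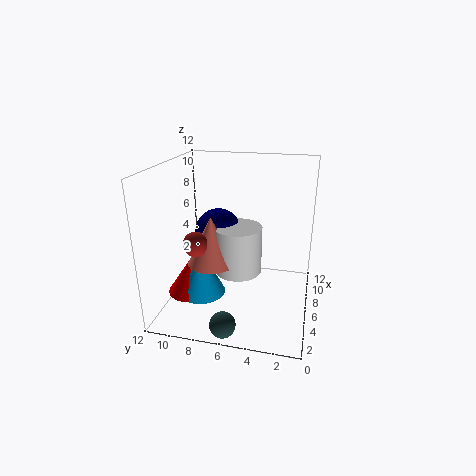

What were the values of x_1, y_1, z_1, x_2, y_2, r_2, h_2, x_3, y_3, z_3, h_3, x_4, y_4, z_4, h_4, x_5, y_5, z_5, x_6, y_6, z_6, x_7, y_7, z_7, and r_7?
x_1 = 7, y_1 = 8, z_1 = 6, x_2 = 5, y_2 = 8, r_2 = 2, h_2 = 4, x_3 = 5, y_3 = 9, z_3 = 1, h_3 = 4, x_4 = 6, y_4 = 6, z_4 = 3, h_4 = 4, x_5 = 1, y_5 = 6, z_5 = 1, x_6 = 4, y_6 = 9, z_6 = 6, x_7 = 5, y_7 = 10, z_7 = 1, r_7 = 2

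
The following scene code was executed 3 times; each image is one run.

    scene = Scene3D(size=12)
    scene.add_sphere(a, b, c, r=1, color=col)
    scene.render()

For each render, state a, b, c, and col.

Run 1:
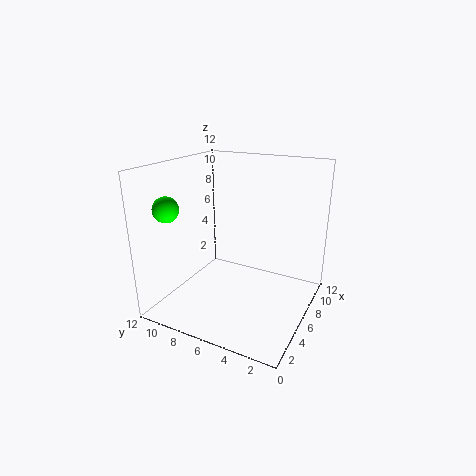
a = 2, b = 10, c = 9, col = 'lime'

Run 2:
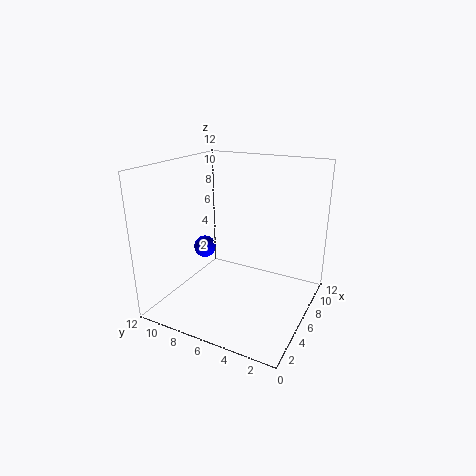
a = 7, b = 10, c = 4, col = 'blue'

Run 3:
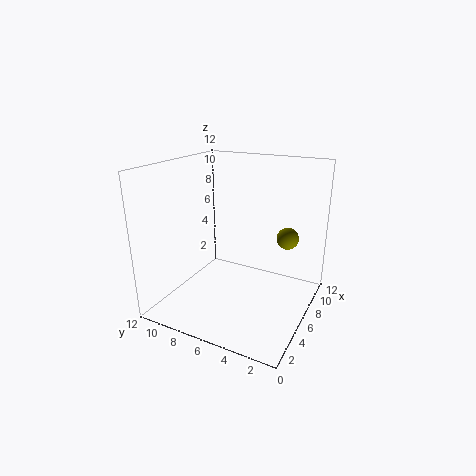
a = 10, b = 3, c = 5, col = 'olive'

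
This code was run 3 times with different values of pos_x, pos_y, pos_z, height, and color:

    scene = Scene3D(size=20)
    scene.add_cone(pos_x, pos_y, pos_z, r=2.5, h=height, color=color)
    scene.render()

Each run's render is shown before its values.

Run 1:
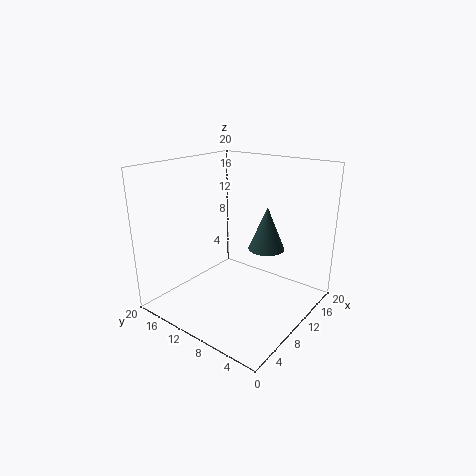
pos_x = 12.25, pos_y = 6.75, pos_z = 8.5, height = 6, color = 'darkslategray'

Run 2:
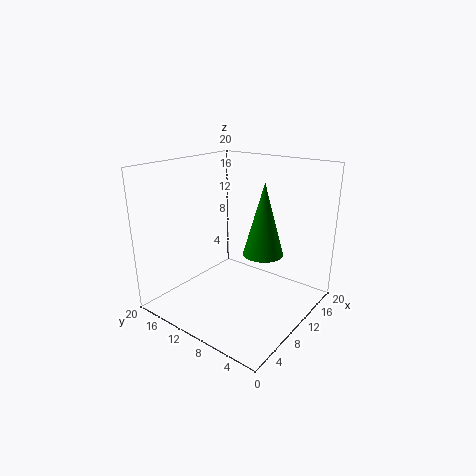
pos_x = 8.25, pos_y = 4.75, pos_z = 9.75, height = 9, color = 'green'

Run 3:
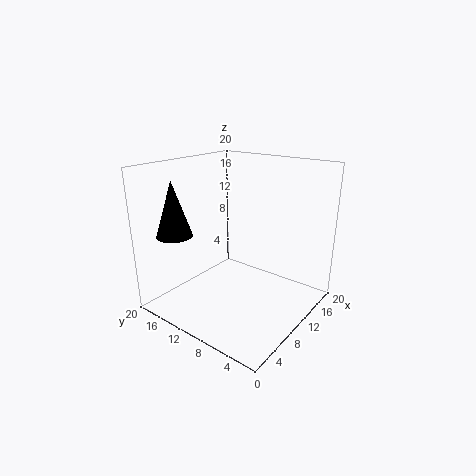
pos_x = 4.75, pos_y = 17, pos_z = 10.25, height = 7.75, color = 'black'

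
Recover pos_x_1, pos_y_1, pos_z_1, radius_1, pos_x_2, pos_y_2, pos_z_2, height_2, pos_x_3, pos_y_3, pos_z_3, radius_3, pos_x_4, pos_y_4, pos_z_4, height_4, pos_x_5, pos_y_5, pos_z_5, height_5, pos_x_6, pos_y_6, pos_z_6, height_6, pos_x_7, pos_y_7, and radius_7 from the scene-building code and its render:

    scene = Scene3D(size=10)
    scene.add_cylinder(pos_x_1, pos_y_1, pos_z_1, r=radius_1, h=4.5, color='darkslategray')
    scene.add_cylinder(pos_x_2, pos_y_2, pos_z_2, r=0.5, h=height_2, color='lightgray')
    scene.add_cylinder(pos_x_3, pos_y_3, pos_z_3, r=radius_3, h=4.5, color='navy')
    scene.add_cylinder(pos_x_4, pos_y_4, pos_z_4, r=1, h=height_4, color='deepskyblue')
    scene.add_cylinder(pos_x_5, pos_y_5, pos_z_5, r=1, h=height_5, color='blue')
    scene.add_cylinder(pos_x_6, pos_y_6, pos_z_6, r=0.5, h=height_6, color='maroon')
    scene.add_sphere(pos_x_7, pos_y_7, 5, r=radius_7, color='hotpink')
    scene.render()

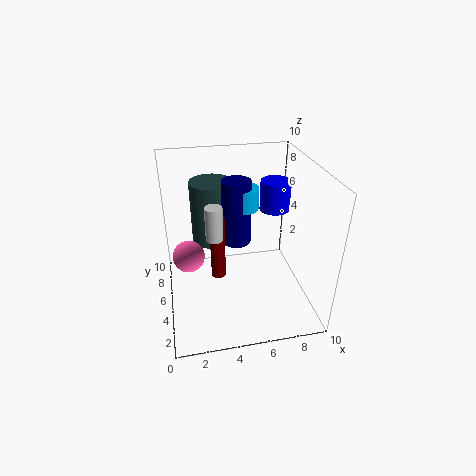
pos_x_1 = 3.5; pos_y_1 = 7; pos_z_1 = 4; radius_1 = 1.5; pos_x_2 = 3; pos_y_2 = 2; pos_z_2 = 7; height_2 = 2; pos_x_3 = 5; pos_y_3 = 5.5; pos_z_3 = 4.5; radius_3 = 1; pos_x_4 = 5.5; pos_y_4 = 5.5; pos_z_4 = 7; height_4 = 1.5; pos_x_5 = 7.5; pos_y_5 = 5; pos_z_5 = 7; height_5 = 2; pos_x_6 = 3.5; pos_y_6 = 4.5; pos_z_6 = 2.5; height_6 = 4.5; pos_x_7 = 1.5; pos_y_7 = 3.5; radius_7 = 1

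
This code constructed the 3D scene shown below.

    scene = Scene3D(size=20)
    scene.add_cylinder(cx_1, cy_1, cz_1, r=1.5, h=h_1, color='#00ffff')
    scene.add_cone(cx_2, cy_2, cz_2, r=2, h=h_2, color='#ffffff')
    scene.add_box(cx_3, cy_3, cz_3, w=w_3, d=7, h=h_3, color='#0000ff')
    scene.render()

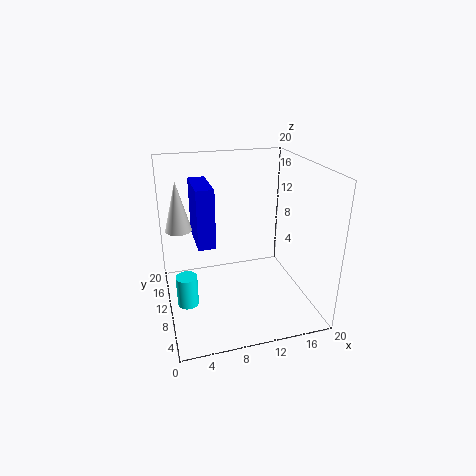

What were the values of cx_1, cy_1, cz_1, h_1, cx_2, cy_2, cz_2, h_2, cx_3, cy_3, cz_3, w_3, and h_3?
cx_1 = 2.5, cy_1 = 10, cz_1 = 0.5, h_1 = 4.5, cx_2 = 2.5, cy_2 = 16, cz_2 = 9.5, h_2 = 7.5, cx_3 = 4.5, cy_3 = 10.5, cz_3 = 8.5, w_3 = 2.5, h_3 = 8.5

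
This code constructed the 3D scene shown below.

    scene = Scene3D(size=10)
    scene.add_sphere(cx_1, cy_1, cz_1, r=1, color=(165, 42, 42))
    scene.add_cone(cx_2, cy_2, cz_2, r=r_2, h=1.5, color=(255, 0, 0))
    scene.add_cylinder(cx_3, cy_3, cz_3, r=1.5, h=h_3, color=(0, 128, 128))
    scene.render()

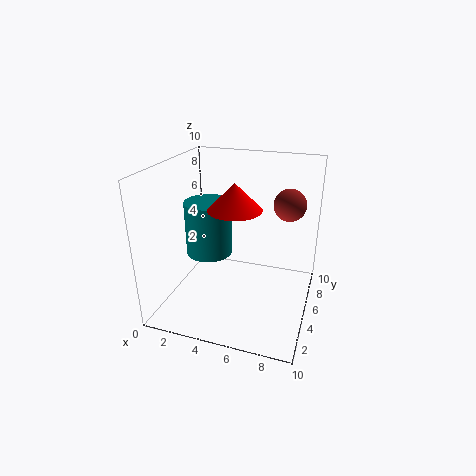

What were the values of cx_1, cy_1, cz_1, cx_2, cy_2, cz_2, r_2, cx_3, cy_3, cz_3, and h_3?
cx_1 = 8.5
cy_1 = 4.5
cz_1 = 8
cx_2 = 6
cy_2 = 1.5
cz_2 = 8.5
r_2 = 1.5
cx_3 = 3.5
cy_3 = 3.5
cz_3 = 4.5
h_3 = 3.5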